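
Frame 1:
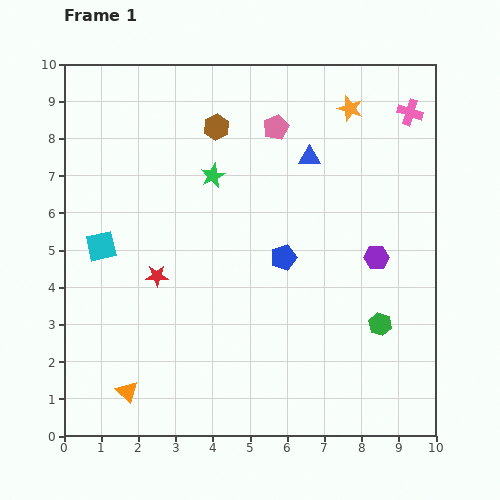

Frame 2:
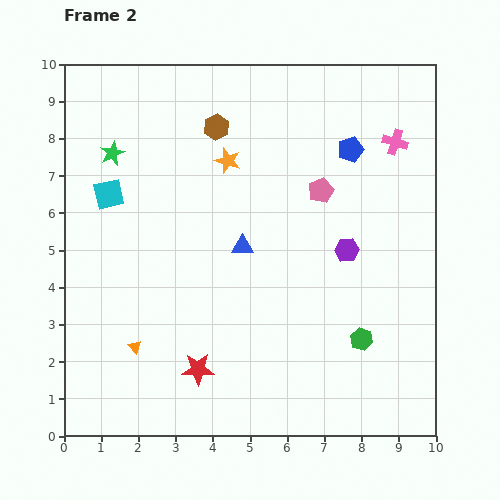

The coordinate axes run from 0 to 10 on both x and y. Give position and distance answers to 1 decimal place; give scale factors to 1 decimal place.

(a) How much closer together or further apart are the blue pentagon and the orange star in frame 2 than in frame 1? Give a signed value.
-1.1

Distance in frame 1: 4.4. Distance in frame 2: 3.3.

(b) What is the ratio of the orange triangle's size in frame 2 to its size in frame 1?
0.6×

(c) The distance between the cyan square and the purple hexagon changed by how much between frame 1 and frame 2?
-0.8

Distance in frame 1: 7.4. Distance in frame 2: 6.6.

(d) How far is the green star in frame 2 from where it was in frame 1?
2.8

The green star moved from (4.0, 7.0) to (1.3, 7.6), a distance of √(2.7² + 0.6²) ≈ 2.8.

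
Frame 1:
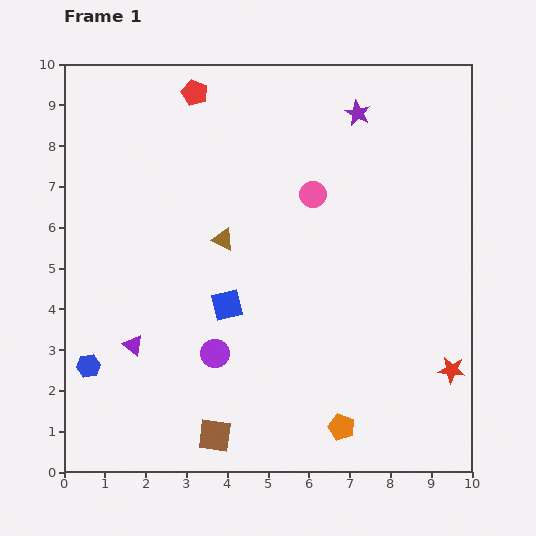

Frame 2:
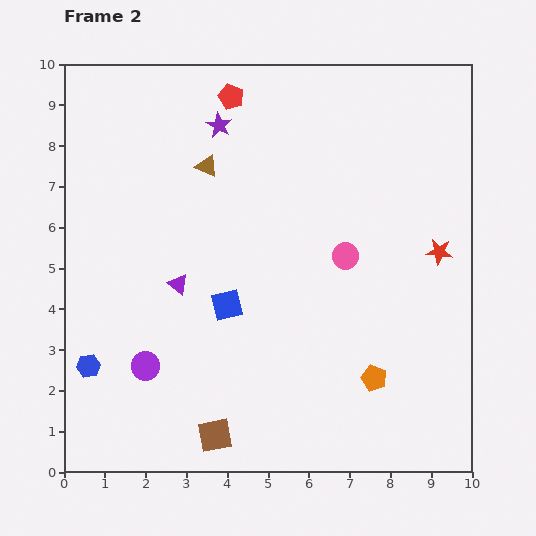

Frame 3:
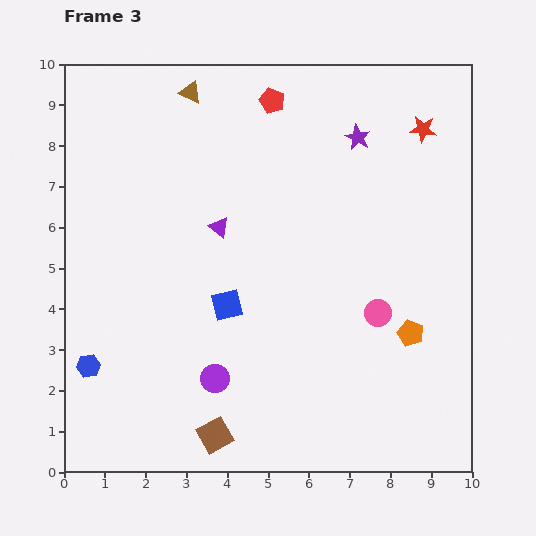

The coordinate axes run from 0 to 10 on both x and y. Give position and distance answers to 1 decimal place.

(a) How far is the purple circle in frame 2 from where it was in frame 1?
1.7

The purple circle moved from (3.7, 2.9) to (2.0, 2.6), a distance of √(1.7² + 0.3²) ≈ 1.7.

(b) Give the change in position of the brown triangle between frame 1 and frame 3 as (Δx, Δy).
(-0.8, 3.6)

The brown triangle was at (3.9, 5.7) in frame 1 and (3.1, 9.3) in frame 3.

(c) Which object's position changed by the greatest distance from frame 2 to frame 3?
the purple star

(moved 3.4; next 3.0)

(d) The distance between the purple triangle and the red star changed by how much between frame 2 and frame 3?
-0.9

Distance in frame 2: 6.4. Distance in frame 3: 5.5.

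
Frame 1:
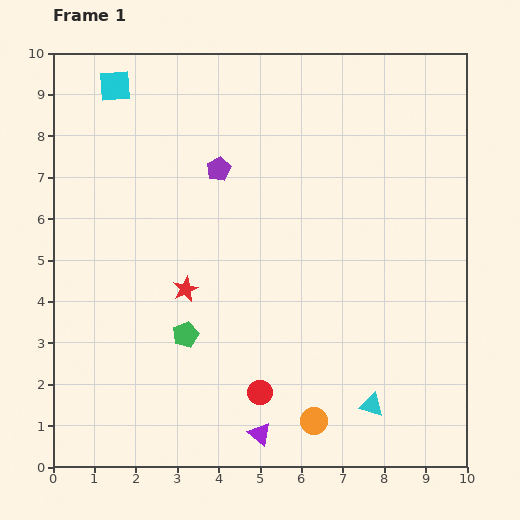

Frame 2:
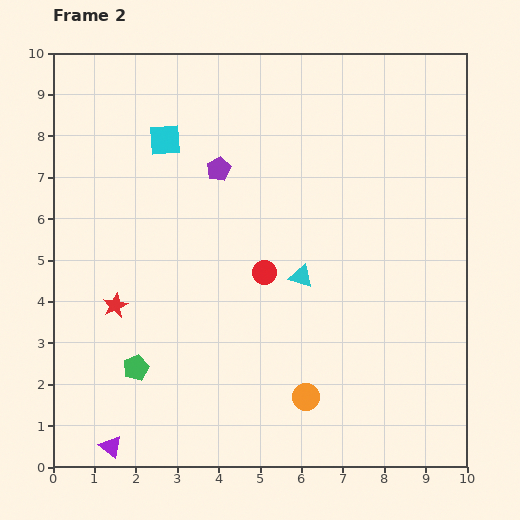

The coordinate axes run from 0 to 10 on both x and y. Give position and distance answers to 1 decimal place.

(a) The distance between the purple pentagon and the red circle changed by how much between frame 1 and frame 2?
-2.8

Distance in frame 1: 5.5. Distance in frame 2: 2.7.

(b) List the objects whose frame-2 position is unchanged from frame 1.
the purple pentagon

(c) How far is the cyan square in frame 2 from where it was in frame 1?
1.8

The cyan square moved from (1.5, 9.2) to (2.7, 7.9), a distance of √(1.2² + 1.3²) ≈ 1.8.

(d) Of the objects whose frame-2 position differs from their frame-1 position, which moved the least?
the orange circle

(moved 0.6)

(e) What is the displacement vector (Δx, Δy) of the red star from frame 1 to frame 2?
(-1.7, -0.4)

The red star was at (3.2, 4.3) in frame 1 and (1.5, 3.9) in frame 2.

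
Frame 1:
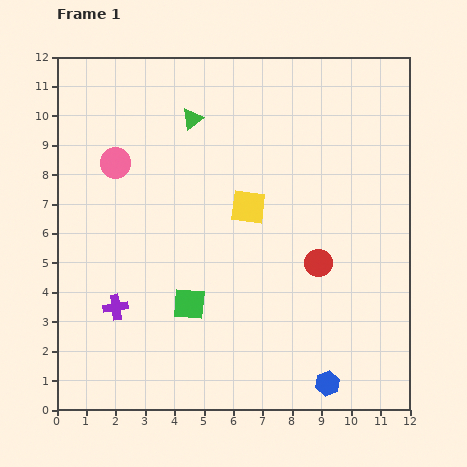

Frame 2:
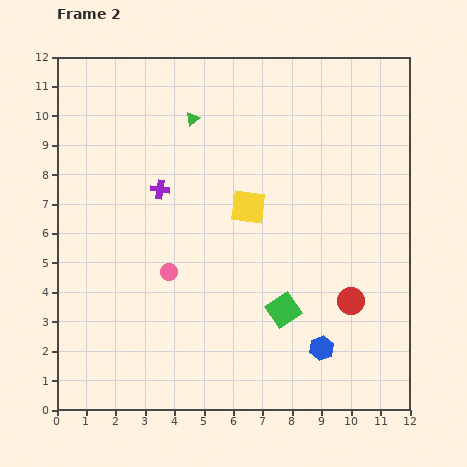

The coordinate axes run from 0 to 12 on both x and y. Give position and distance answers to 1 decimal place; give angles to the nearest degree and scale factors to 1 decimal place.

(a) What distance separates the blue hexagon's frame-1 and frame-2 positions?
1.2

The blue hexagon moved from (9.2, 0.9) to (9.0, 2.1), a distance of √(0.2² + 1.2²) ≈ 1.2.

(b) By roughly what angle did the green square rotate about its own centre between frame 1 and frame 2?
38° counter-clockwise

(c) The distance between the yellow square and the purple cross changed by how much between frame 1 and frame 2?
-2.5

Distance in frame 1: 5.6. Distance in frame 2: 3.1.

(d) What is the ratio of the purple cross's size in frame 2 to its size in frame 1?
0.8×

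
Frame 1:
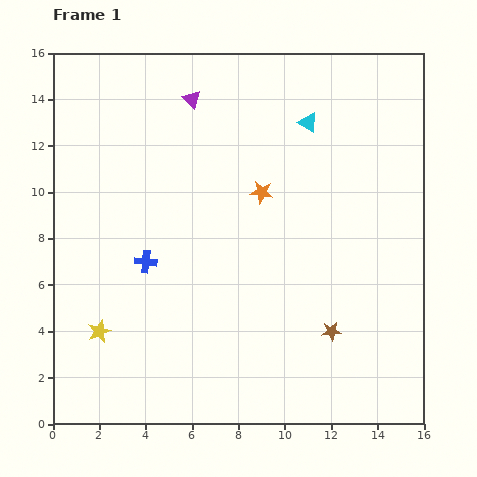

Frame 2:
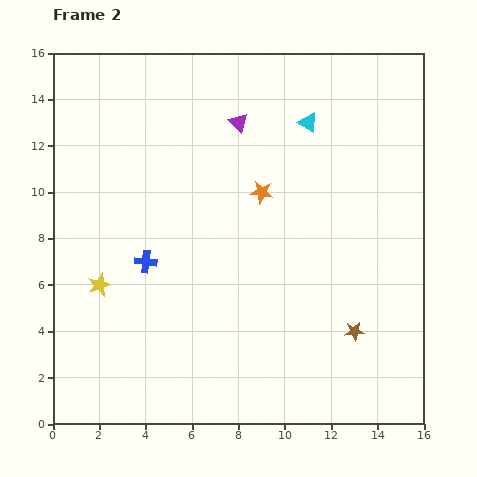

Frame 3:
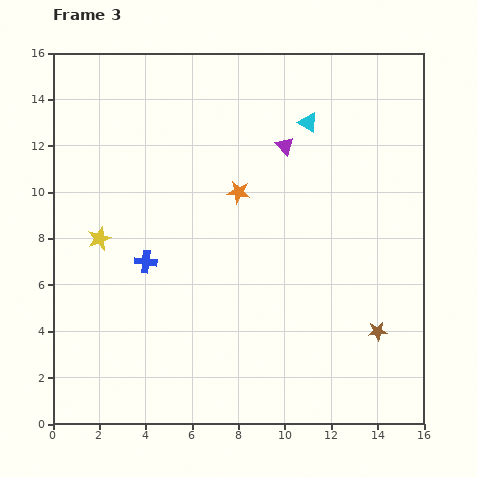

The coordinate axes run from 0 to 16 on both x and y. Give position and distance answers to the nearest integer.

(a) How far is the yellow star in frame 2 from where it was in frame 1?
2

The yellow star moved from (2, 4) to (2, 6), a distance of √(0² + 2²) ≈ 2.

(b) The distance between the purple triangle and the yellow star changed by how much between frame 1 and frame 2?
-2

Distance in frame 1: 11. Distance in frame 2: 9.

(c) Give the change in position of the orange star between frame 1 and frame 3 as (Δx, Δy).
(-1, 0)

The orange star was at (9, 10) in frame 1 and (8, 10) in frame 3.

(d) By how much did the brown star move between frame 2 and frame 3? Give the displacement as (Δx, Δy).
(1, 0)

The brown star was at (13, 4) in frame 2 and (14, 4) in frame 3.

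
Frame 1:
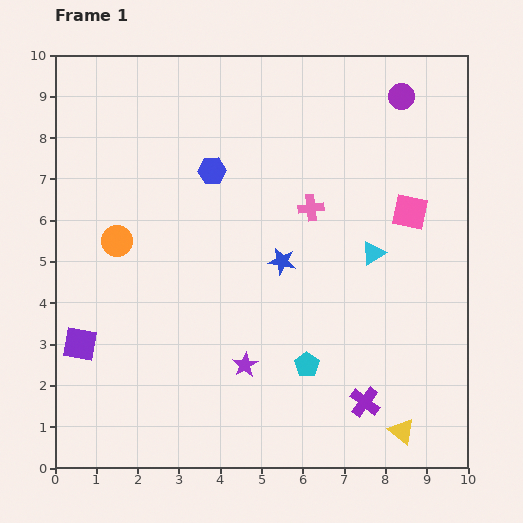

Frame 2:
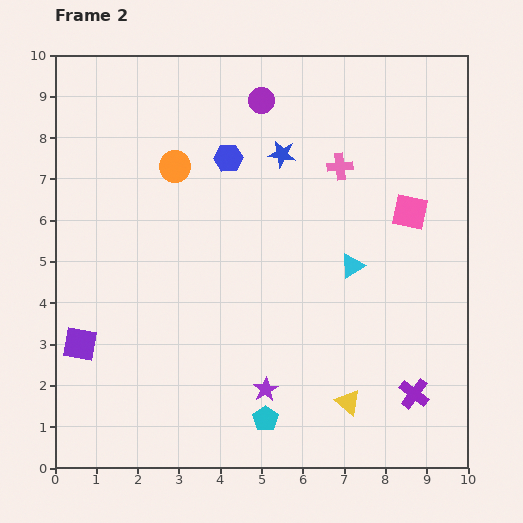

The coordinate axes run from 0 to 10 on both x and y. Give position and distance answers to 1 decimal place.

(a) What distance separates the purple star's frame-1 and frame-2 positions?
0.8

The purple star moved from (4.6, 2.5) to (5.1, 1.9), a distance of √(0.5² + 0.6²) ≈ 0.8.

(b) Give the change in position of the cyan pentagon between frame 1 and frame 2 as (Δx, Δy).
(-1.0, -1.3)

The cyan pentagon was at (6.1, 2.5) in frame 1 and (5.1, 1.2) in frame 2.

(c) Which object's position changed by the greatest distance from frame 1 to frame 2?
the purple circle

(moved 3.4; next 2.6)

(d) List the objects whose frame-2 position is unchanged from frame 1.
the purple square, the pink square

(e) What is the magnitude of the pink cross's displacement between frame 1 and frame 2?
1.2

The pink cross moved from (6.2, 6.3) to (6.9, 7.3), a distance of √(0.7² + 1.0²) ≈ 1.2.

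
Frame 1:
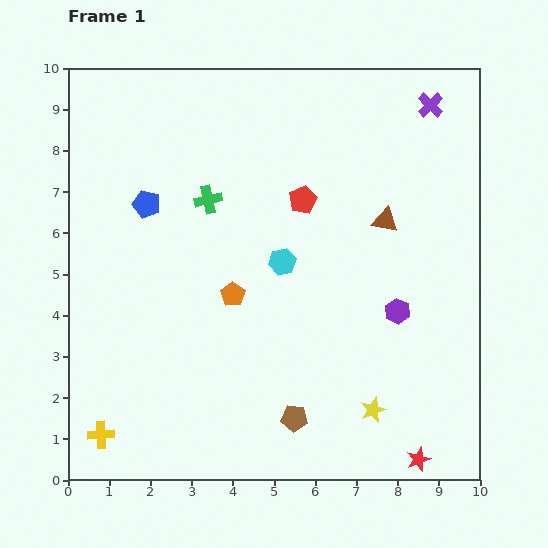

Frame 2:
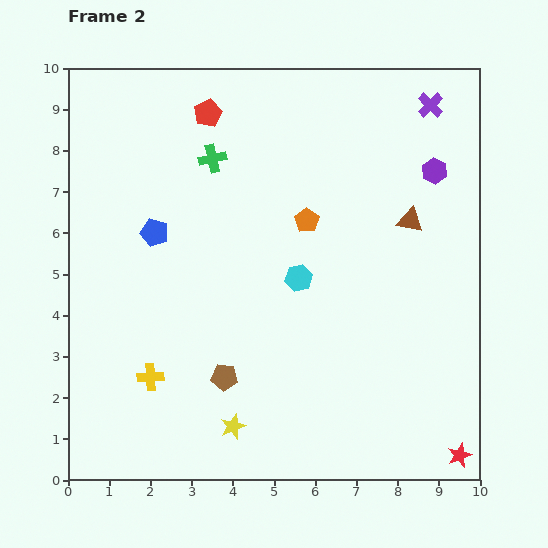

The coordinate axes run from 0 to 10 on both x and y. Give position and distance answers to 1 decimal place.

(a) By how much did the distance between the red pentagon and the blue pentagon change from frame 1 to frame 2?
-0.6

Distance in frame 1: 3.8. Distance in frame 2: 3.2.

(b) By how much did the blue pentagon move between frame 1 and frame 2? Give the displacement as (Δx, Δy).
(0.2, -0.7)

The blue pentagon was at (1.9, 6.7) in frame 1 and (2.1, 6.0) in frame 2.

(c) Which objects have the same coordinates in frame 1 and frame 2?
the purple cross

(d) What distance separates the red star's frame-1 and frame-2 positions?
1.0

The red star moved from (8.5, 0.5) to (9.5, 0.6), a distance of √(1.0² + 0.1²) ≈ 1.0.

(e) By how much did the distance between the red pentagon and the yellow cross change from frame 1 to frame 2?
-0.9

Distance in frame 1: 7.5. Distance in frame 2: 6.6.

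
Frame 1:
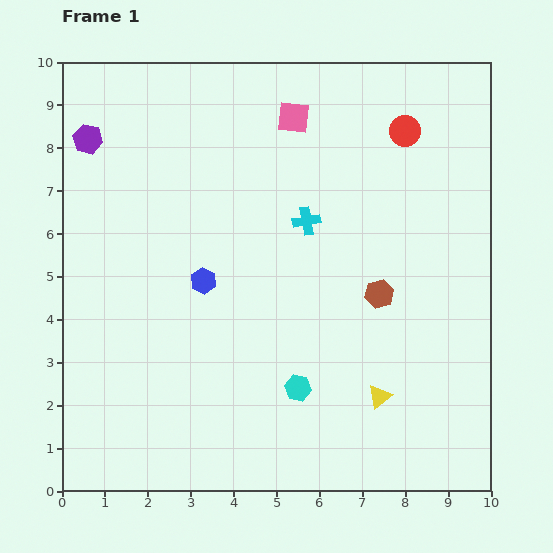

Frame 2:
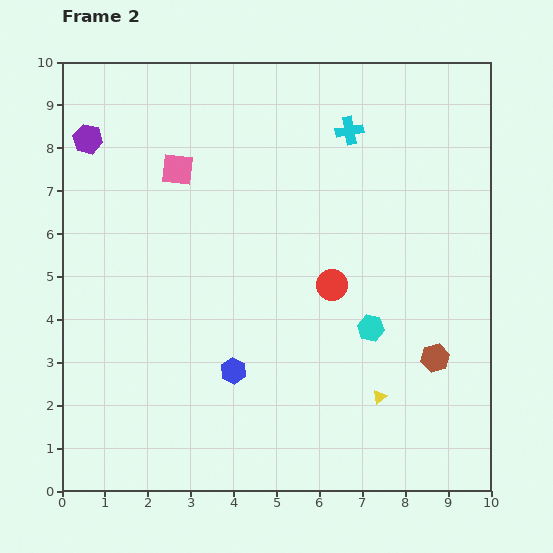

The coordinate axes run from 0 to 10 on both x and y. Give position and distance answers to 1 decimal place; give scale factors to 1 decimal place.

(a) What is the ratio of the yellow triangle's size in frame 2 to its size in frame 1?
0.6×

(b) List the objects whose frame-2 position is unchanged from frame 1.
the yellow triangle, the purple hexagon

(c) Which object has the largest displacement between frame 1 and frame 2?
the red circle

(moved 4.0; next 3.0)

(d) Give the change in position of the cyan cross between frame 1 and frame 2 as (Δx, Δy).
(1.0, 2.1)

The cyan cross was at (5.7, 6.3) in frame 1 and (6.7, 8.4) in frame 2.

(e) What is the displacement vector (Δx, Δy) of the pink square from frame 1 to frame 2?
(-2.7, -1.2)

The pink square was at (5.4, 8.7) in frame 1 and (2.7, 7.5) in frame 2.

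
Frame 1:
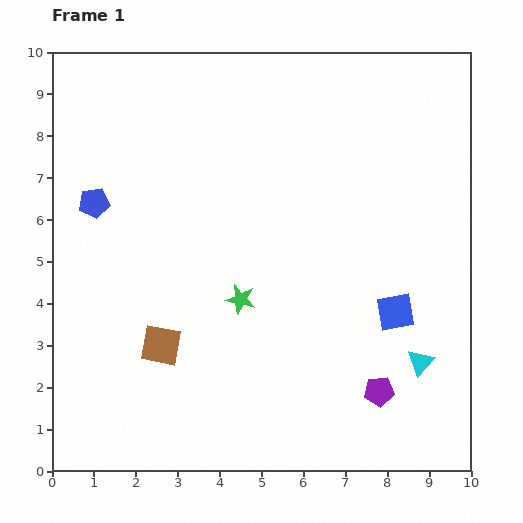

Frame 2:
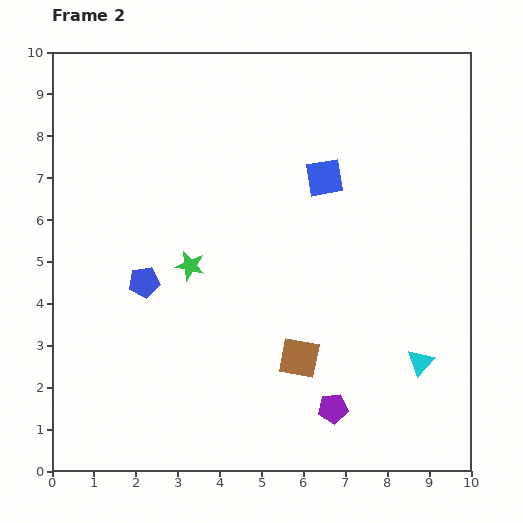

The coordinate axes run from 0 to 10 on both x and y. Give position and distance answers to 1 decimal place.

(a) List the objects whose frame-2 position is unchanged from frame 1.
the cyan triangle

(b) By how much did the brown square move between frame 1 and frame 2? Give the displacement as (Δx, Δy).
(3.3, -0.3)

The brown square was at (2.6, 3.0) in frame 1 and (5.9, 2.7) in frame 2.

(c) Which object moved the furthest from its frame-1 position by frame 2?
the blue square

(moved 3.6; next 3.3)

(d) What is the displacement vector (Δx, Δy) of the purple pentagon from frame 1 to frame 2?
(-1.1, -0.4)

The purple pentagon was at (7.8, 1.9) in frame 1 and (6.7, 1.5) in frame 2.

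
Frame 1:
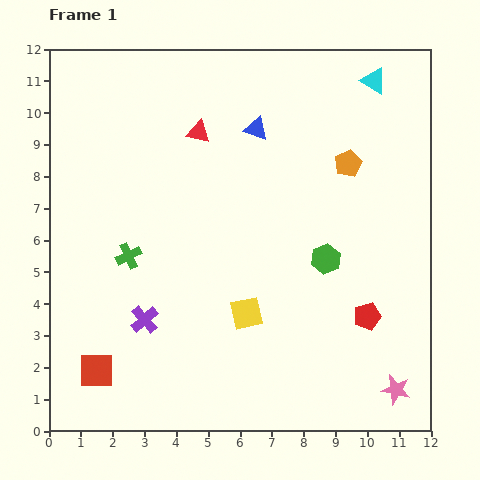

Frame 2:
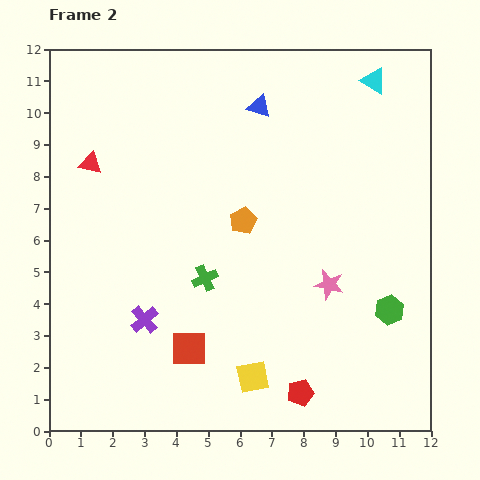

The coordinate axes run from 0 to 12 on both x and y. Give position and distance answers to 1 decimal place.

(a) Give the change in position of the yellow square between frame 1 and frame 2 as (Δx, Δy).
(0.2, -2.0)

The yellow square was at (6.2, 3.7) in frame 1 and (6.4, 1.7) in frame 2.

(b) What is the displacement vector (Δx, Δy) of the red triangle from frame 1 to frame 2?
(-3.4, -1.0)

The red triangle was at (4.7, 9.4) in frame 1 and (1.3, 8.4) in frame 2.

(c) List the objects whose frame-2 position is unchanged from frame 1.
the purple cross, the cyan triangle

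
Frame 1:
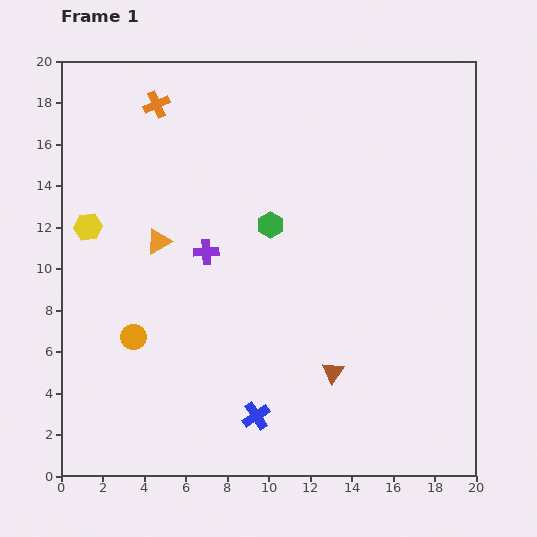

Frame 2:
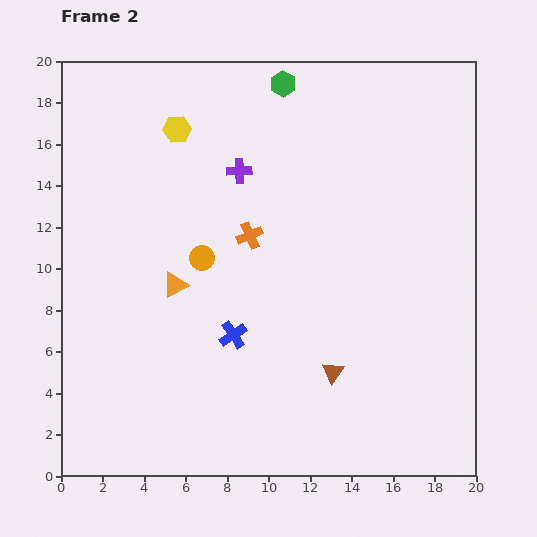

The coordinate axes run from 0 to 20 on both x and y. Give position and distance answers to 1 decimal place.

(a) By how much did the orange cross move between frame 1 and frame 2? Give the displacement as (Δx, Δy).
(4.5, -6.3)

The orange cross was at (4.6, 17.9) in frame 1 and (9.1, 11.6) in frame 2.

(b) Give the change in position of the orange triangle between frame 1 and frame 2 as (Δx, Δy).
(0.8, -2.1)

The orange triangle was at (4.7, 11.3) in frame 1 and (5.5, 9.2) in frame 2.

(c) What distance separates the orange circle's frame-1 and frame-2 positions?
5.0

The orange circle moved from (3.5, 6.7) to (6.8, 10.5), a distance of √(3.3² + 3.8²) ≈ 5.0.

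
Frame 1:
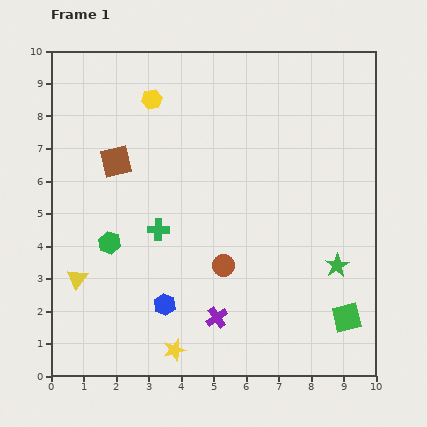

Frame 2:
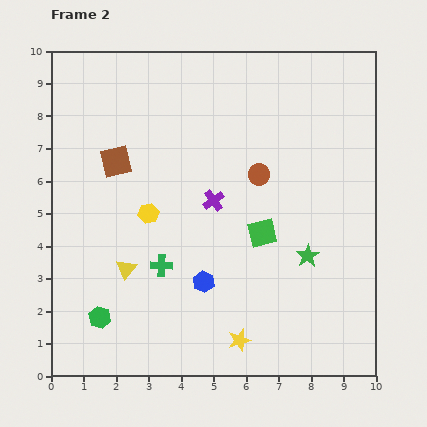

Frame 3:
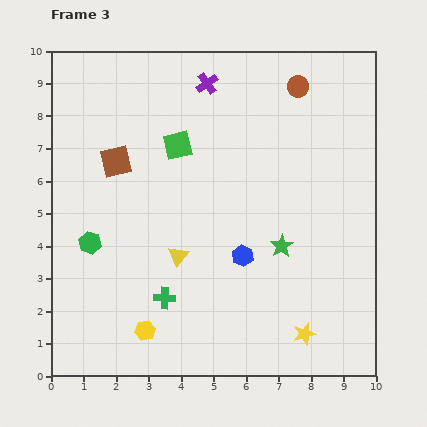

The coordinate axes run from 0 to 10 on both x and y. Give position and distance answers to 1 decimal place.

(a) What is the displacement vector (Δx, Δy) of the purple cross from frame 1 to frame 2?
(-0.1, 3.6)

The purple cross was at (5.1, 1.8) in frame 1 and (5.0, 5.4) in frame 2.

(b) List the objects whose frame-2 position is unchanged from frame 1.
the brown square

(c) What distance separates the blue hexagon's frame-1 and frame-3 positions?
2.8

The blue hexagon moved from (3.5, 2.2) to (5.9, 3.7), a distance of √(2.4² + 1.5²) ≈ 2.8.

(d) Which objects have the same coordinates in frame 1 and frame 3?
the brown square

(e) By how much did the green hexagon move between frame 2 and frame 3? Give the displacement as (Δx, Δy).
(-0.3, 2.3)

The green hexagon was at (1.5, 1.8) in frame 2 and (1.2, 4.1) in frame 3.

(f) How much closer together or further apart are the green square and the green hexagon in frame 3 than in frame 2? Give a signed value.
-1.6

Distance in frame 2: 5.6. Distance in frame 3: 4.0.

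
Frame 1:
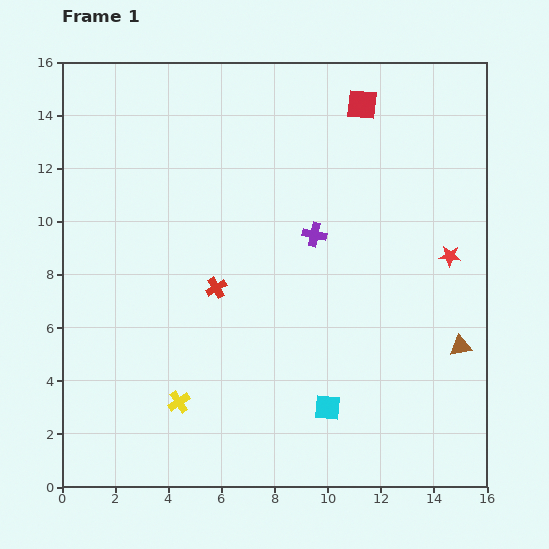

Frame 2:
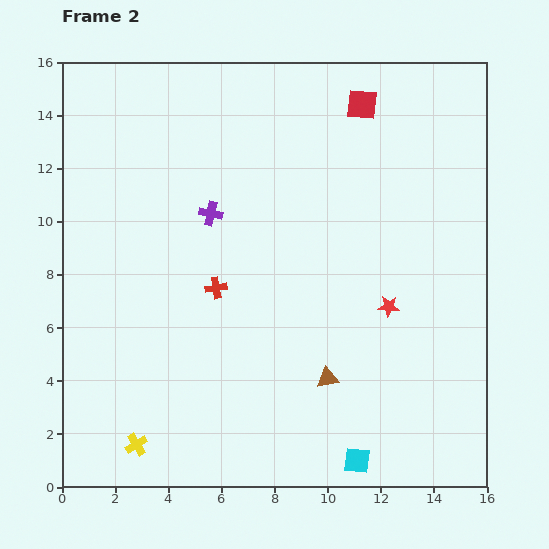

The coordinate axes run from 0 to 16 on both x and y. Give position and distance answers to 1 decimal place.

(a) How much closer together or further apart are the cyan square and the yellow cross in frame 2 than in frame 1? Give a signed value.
+2.7

Distance in frame 1: 5.6. Distance in frame 2: 8.3.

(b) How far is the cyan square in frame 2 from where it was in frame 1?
2.3

The cyan square moved from (10.0, 3.0) to (11.1, 1.0), a distance of √(1.1² + 2.0²) ≈ 2.3.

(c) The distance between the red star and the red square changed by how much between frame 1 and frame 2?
+1.1

Distance in frame 1: 6.6. Distance in frame 2: 7.7.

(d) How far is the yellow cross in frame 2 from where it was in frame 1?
2.3

The yellow cross moved from (4.4, 3.2) to (2.8, 1.6), a distance of √(1.6² + 1.6²) ≈ 2.3.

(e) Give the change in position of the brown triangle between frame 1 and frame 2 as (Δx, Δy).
(-5.0, -1.2)

The brown triangle was at (15.0, 5.3) in frame 1 and (10.0, 4.1) in frame 2.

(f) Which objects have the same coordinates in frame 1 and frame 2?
the red square, the red cross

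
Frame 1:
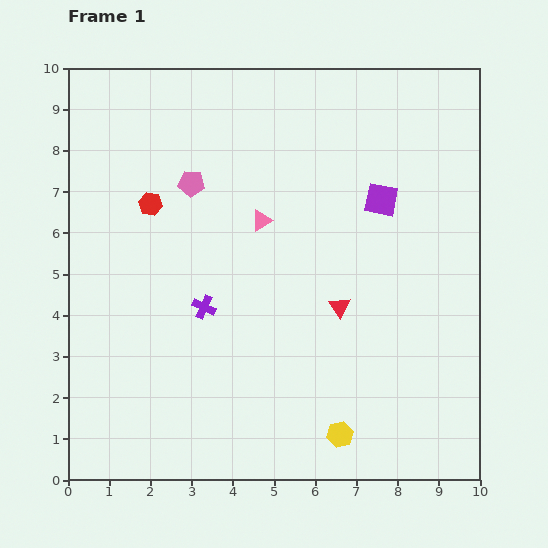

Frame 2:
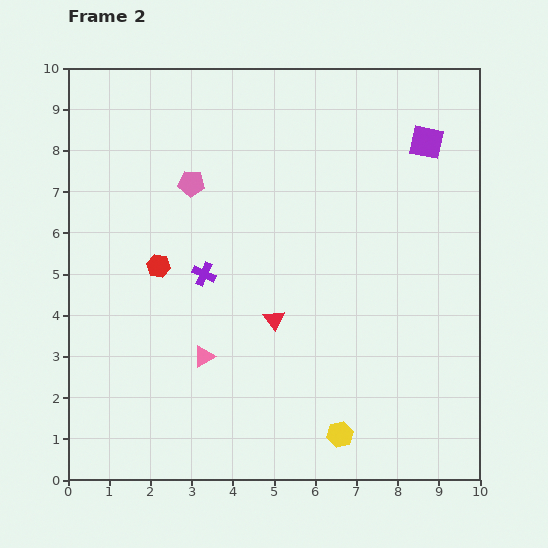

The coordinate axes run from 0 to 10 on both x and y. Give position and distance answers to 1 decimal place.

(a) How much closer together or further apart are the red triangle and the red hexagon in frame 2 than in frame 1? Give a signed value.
-2.1

Distance in frame 1: 5.2. Distance in frame 2: 3.1.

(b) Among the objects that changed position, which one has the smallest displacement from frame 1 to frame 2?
the purple cross

(moved 0.8)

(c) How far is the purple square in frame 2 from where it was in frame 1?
1.8

The purple square moved from (7.6, 6.8) to (8.7, 8.2), a distance of √(1.1² + 1.4²) ≈ 1.8.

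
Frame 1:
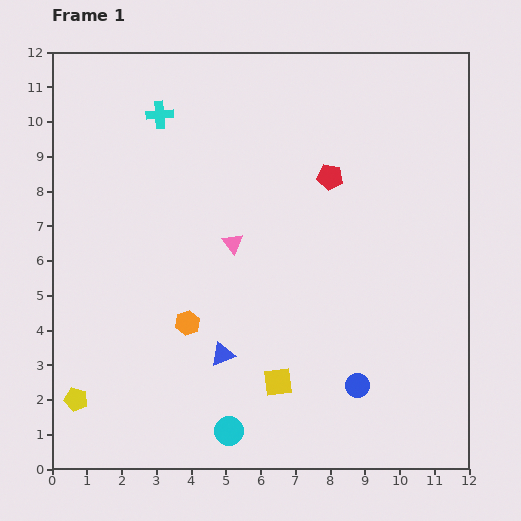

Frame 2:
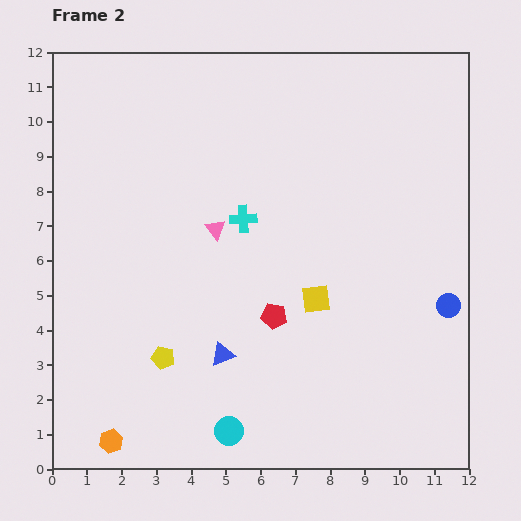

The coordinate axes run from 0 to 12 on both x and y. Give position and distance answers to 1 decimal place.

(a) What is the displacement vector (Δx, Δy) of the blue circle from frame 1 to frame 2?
(2.6, 2.3)

The blue circle was at (8.8, 2.4) in frame 1 and (11.4, 4.7) in frame 2.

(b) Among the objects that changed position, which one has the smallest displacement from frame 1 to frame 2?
the pink triangle

(moved 0.6)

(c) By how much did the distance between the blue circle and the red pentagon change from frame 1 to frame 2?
-1.1

Distance in frame 1: 6.1. Distance in frame 2: 5.0.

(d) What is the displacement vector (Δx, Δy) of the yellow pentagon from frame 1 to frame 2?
(2.5, 1.2)

The yellow pentagon was at (0.7, 2.0) in frame 1 and (3.2, 3.2) in frame 2.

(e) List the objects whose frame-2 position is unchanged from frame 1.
the blue triangle, the cyan circle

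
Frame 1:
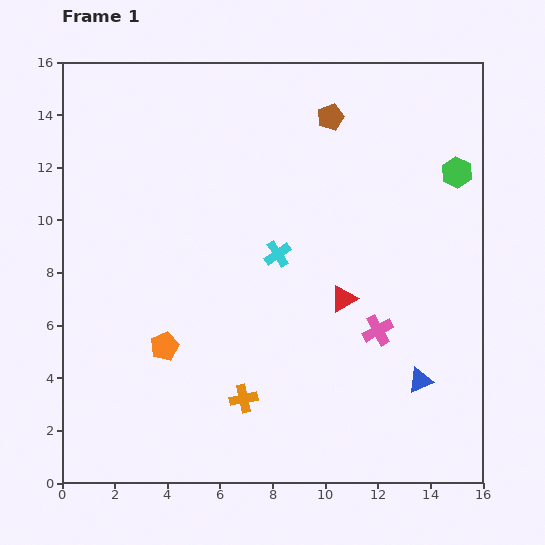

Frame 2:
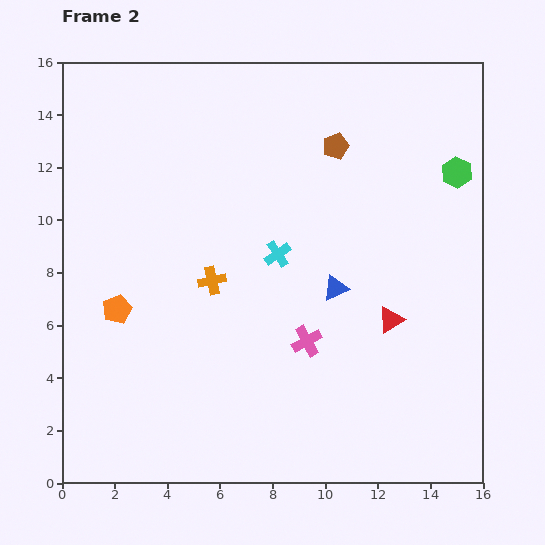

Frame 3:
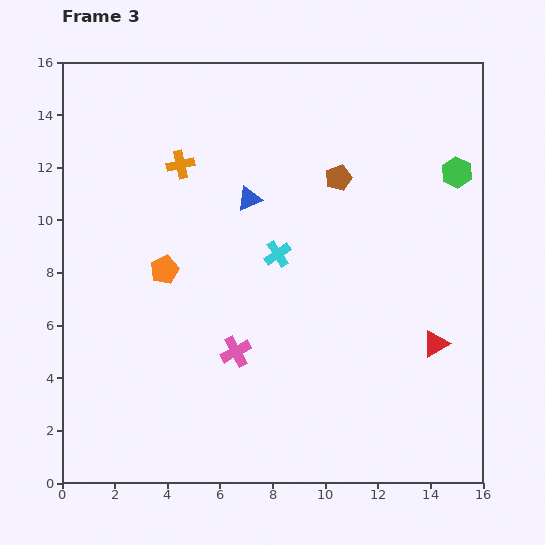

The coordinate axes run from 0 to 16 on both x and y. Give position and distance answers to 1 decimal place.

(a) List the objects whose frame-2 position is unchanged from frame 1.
the cyan cross, the green hexagon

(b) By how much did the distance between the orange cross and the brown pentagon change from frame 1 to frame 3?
-5.2

Distance in frame 1: 11.2. Distance in frame 3: 6.0.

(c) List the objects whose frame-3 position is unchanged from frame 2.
the cyan cross, the green hexagon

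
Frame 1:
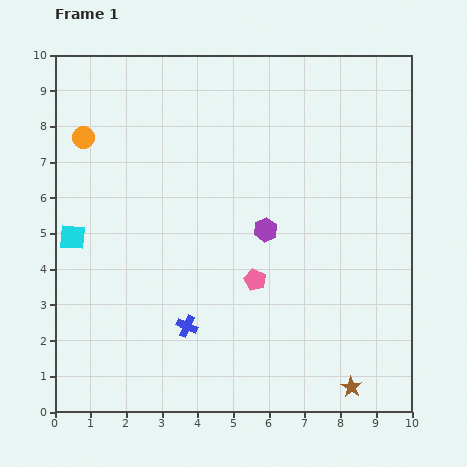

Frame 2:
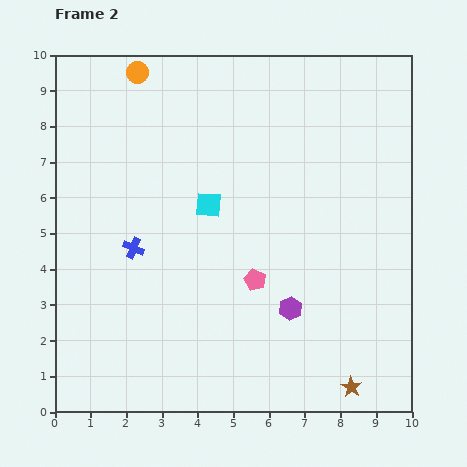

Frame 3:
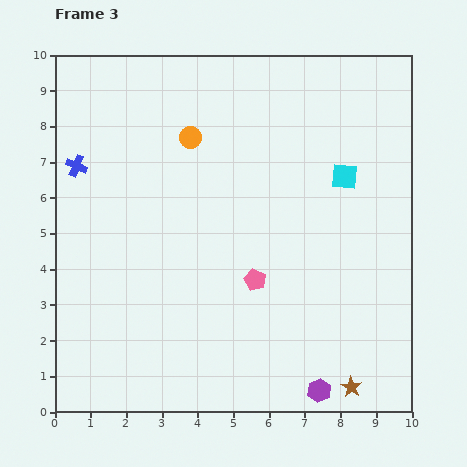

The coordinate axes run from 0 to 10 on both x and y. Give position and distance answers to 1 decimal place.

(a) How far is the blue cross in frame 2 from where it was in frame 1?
2.7

The blue cross moved from (3.7, 2.4) to (2.2, 4.6), a distance of √(1.5² + 2.2²) ≈ 2.7.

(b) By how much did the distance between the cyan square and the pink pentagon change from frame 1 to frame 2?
-2.7

Distance in frame 1: 5.2. Distance in frame 2: 2.5.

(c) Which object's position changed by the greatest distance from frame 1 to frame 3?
the cyan square

(moved 7.8; next 5.5)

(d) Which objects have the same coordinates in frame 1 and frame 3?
the pink pentagon, the brown star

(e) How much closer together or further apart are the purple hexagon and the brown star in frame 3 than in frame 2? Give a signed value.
-1.9

Distance in frame 2: 2.8. Distance in frame 3: 0.9.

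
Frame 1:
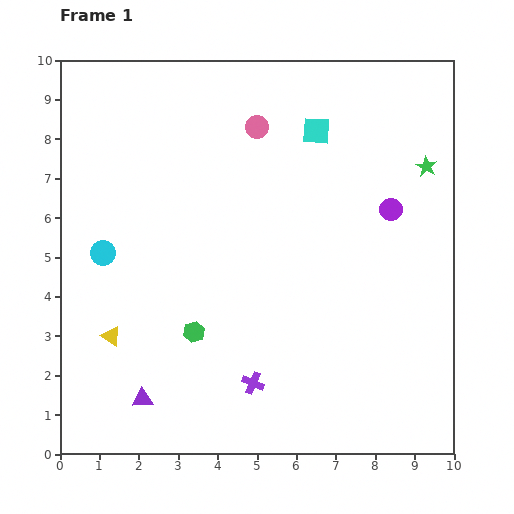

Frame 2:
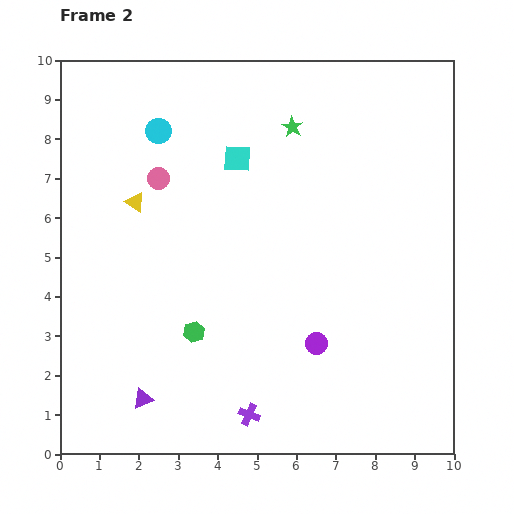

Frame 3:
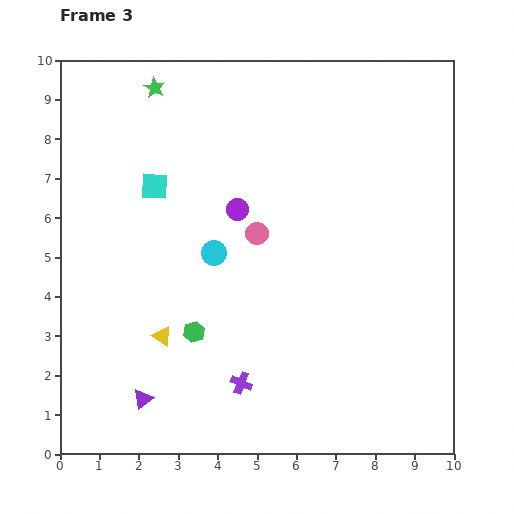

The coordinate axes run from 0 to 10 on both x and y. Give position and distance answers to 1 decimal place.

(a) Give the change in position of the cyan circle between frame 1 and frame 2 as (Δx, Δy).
(1.4, 3.1)

The cyan circle was at (1.1, 5.1) in frame 1 and (2.5, 8.2) in frame 2.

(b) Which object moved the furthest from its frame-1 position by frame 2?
the purple circle

(moved 3.9; next 3.5)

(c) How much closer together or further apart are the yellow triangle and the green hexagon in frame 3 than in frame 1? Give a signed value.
-1.3

Distance in frame 1: 2.1. Distance in frame 3: 0.8.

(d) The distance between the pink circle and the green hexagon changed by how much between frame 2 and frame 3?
-1.0

Distance in frame 2: 4.0. Distance in frame 3: 3.0.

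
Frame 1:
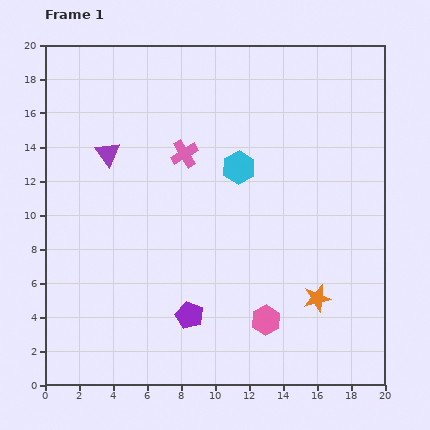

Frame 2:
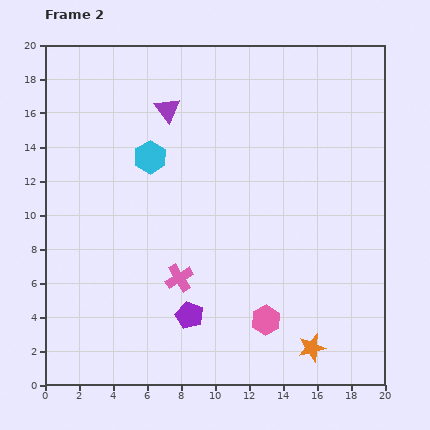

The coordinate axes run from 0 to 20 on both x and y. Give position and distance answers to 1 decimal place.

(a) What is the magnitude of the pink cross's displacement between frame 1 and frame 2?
7.3

The pink cross moved from (8.2, 13.6) to (7.9, 6.3), a distance of √(0.3² + 7.3²) ≈ 7.3.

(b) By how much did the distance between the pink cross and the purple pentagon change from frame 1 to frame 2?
-7.2

Distance in frame 1: 9.5. Distance in frame 2: 2.3.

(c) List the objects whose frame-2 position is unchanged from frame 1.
the purple pentagon, the pink hexagon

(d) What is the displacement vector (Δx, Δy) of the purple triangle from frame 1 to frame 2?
(3.5, 2.6)

The purple triangle was at (3.7, 13.6) in frame 1 and (7.2, 16.2) in frame 2.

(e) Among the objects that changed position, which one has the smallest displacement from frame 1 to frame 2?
the orange star

(moved 2.9)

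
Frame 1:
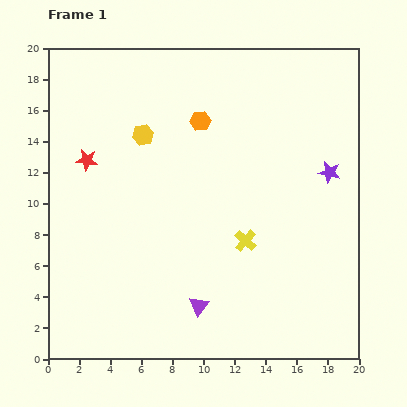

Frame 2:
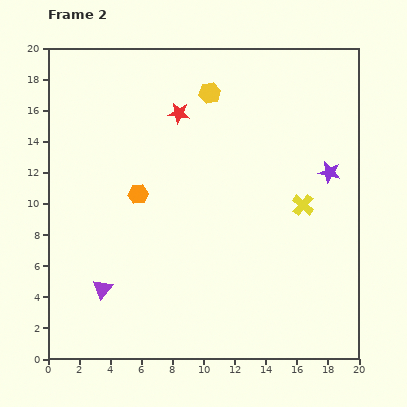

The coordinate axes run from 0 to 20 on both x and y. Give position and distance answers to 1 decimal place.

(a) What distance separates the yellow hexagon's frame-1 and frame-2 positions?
5.1

The yellow hexagon moved from (6.1, 14.4) to (10.4, 17.1), a distance of √(4.3² + 2.7²) ≈ 5.1.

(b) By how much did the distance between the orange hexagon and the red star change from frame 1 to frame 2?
-1.9

Distance in frame 1: 7.7. Distance in frame 2: 5.8.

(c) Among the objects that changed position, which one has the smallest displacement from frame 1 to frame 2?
the yellow cross

(moved 4.4)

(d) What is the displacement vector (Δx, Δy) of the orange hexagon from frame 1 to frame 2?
(-4.0, -4.7)

The orange hexagon was at (9.8, 15.3) in frame 1 and (5.8, 10.6) in frame 2.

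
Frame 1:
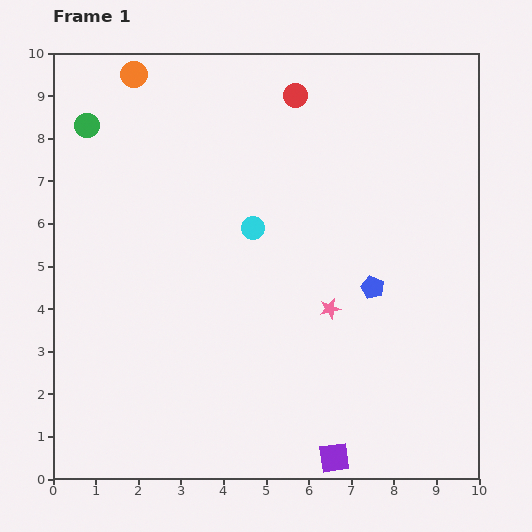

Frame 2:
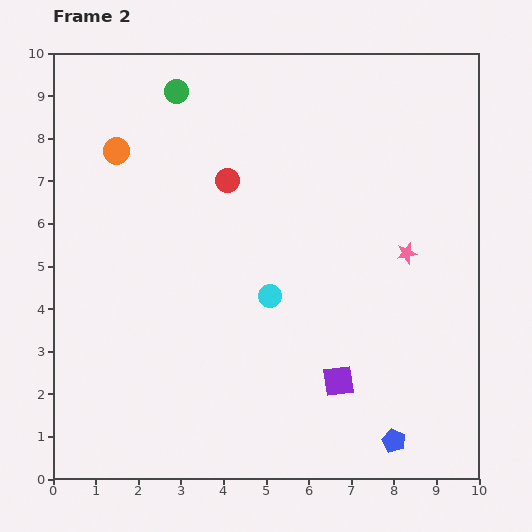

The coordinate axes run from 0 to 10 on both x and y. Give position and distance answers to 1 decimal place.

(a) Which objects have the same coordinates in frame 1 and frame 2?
none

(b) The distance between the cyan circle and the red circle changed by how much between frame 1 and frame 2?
-0.4

Distance in frame 1: 3.3. Distance in frame 2: 2.9.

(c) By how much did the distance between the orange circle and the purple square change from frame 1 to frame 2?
-2.7

Distance in frame 1: 10.2. Distance in frame 2: 7.5.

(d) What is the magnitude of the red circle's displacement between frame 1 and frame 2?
2.6

The red circle moved from (5.7, 9.0) to (4.1, 7.0), a distance of √(1.6² + 2.0²) ≈ 2.6.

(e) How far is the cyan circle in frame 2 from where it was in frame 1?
1.6

The cyan circle moved from (4.7, 5.9) to (5.1, 4.3), a distance of √(0.4² + 1.6²) ≈ 1.6.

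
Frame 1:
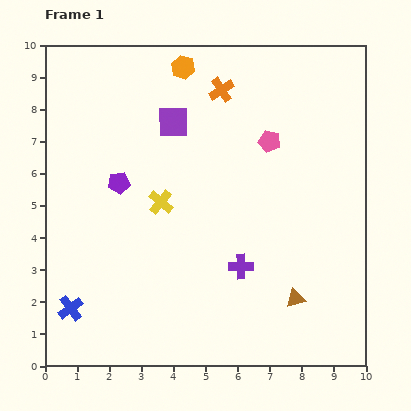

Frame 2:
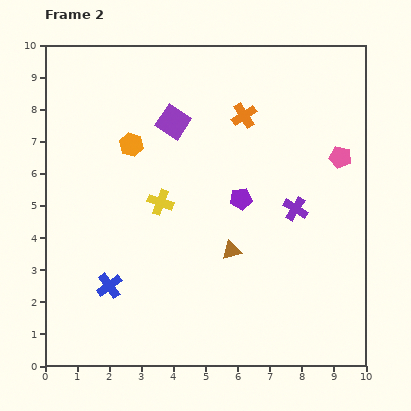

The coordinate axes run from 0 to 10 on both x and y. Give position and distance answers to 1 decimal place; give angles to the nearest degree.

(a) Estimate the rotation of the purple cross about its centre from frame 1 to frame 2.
32° clockwise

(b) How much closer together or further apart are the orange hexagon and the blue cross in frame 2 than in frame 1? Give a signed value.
-3.8

Distance in frame 1: 8.3. Distance in frame 2: 4.5.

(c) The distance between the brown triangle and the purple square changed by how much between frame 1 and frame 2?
-2.3

Distance in frame 1: 6.7. Distance in frame 2: 4.4.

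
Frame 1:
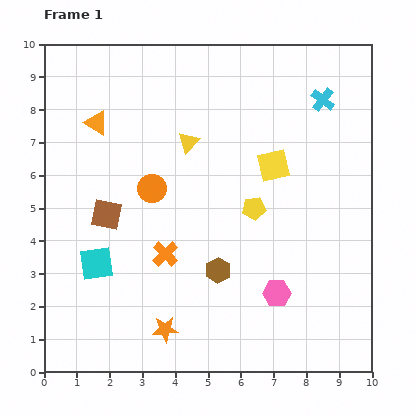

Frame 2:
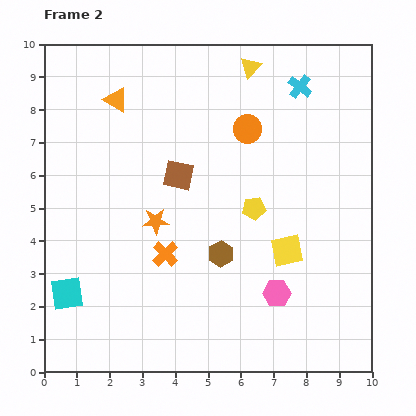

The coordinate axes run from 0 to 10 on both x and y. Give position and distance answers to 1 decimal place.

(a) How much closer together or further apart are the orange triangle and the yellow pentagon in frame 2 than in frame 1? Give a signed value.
-0.2

Distance in frame 1: 5.5. Distance in frame 2: 5.3.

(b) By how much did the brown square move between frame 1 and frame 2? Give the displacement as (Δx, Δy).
(2.2, 1.2)

The brown square was at (1.9, 4.8) in frame 1 and (4.1, 6.0) in frame 2.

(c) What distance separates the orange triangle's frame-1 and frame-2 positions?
0.9

The orange triangle moved from (1.6, 7.6) to (2.2, 8.3), a distance of √(0.6² + 0.7²) ≈ 0.9.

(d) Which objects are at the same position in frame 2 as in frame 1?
the orange cross, the yellow pentagon, the pink hexagon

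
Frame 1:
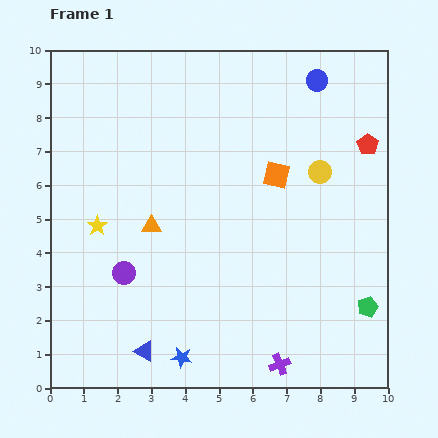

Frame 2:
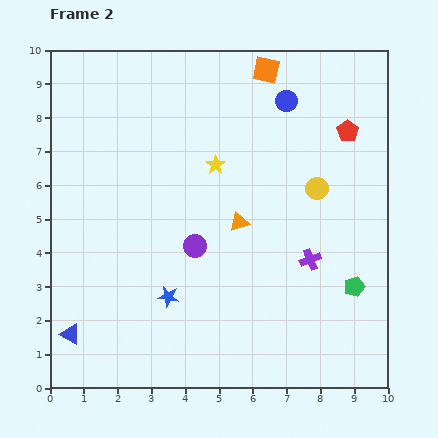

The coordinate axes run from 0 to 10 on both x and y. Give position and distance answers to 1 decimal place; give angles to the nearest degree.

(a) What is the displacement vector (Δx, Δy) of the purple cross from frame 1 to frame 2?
(0.9, 3.1)

The purple cross was at (6.8, 0.7) in frame 1 and (7.7, 3.8) in frame 2.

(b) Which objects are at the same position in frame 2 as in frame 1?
none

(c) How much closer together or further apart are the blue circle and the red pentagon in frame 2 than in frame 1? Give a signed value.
-0.4

Distance in frame 1: 2.4. Distance in frame 2: 2.0.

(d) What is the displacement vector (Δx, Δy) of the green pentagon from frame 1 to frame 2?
(-0.4, 0.6)

The green pentagon was at (9.4, 2.4) in frame 1 and (9.0, 3.0) in frame 2.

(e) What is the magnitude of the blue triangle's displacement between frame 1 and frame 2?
2.3

The blue triangle moved from (2.8, 1.1) to (0.6, 1.6), a distance of √(2.2² + 0.5²) ≈ 2.3.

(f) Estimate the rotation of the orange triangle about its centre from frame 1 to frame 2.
17° counter-clockwise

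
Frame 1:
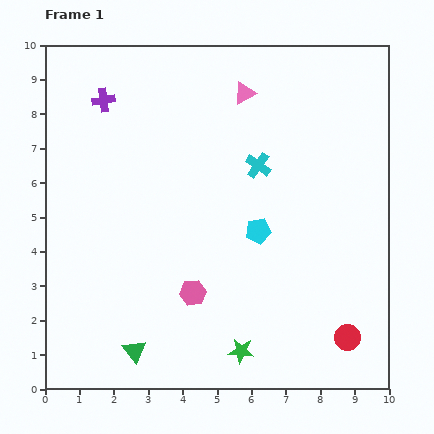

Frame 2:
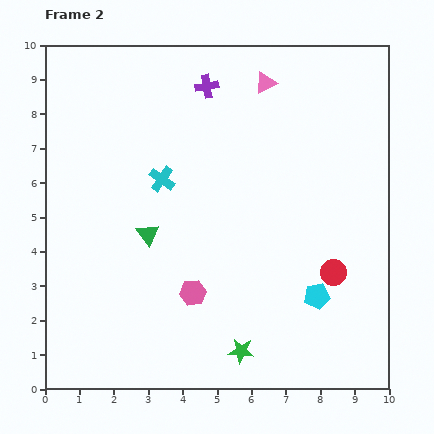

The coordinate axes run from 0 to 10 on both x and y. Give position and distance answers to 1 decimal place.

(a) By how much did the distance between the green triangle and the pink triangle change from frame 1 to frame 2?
-2.6

Distance in frame 1: 8.2. Distance in frame 2: 5.6.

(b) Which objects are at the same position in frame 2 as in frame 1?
the pink hexagon, the green star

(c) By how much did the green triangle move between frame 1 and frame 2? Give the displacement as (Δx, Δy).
(0.4, 3.4)

The green triangle was at (2.6, 1.1) in frame 1 and (3.0, 4.5) in frame 2.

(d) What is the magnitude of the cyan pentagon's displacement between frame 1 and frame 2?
2.5

The cyan pentagon moved from (6.2, 4.6) to (7.9, 2.7), a distance of √(1.7² + 1.9²) ≈ 2.5.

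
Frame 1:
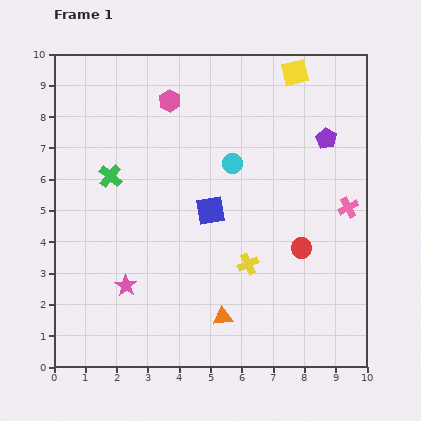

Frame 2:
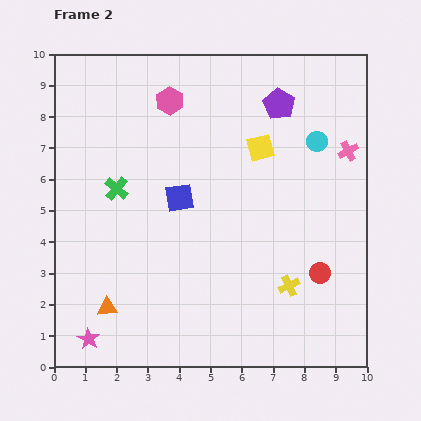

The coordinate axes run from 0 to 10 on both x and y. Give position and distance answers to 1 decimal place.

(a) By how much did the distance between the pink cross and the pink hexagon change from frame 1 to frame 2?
-0.7

Distance in frame 1: 6.6. Distance in frame 2: 5.9.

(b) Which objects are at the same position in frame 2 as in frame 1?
the pink hexagon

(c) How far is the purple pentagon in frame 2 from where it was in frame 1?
1.9

The purple pentagon moved from (8.7, 7.3) to (7.2, 8.4), a distance of √(1.5² + 1.1²) ≈ 1.9.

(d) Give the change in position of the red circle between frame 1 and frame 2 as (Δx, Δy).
(0.6, -0.8)

The red circle was at (7.9, 3.8) in frame 1 and (8.5, 3.0) in frame 2.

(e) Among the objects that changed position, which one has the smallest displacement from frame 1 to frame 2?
the green cross

(moved 0.4)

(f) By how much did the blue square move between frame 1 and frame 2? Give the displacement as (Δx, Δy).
(-1.0, 0.4)

The blue square was at (5.0, 5.0) in frame 1 and (4.0, 5.4) in frame 2.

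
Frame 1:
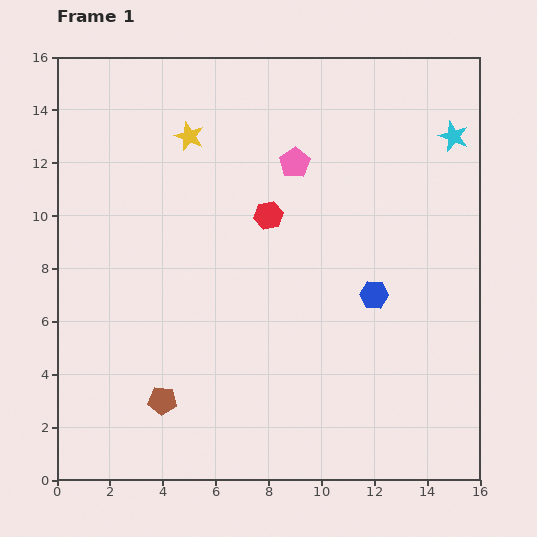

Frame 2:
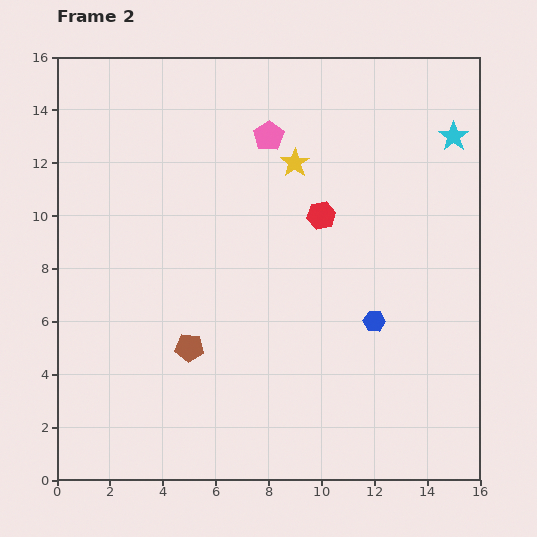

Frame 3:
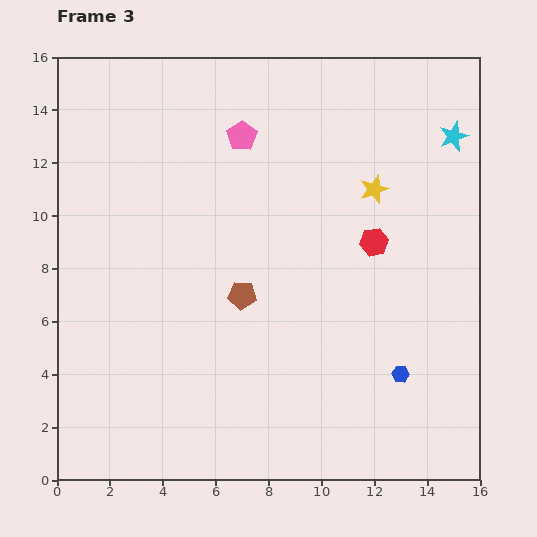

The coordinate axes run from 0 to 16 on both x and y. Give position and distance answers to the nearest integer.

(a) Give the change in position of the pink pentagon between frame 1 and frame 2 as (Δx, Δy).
(-1, 1)

The pink pentagon was at (9, 12) in frame 1 and (8, 13) in frame 2.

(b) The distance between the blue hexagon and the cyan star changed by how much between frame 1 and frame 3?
+2

Distance in frame 1: 7. Distance in frame 3: 9.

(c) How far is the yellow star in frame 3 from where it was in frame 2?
3

The yellow star moved from (9, 12) to (12, 11), a distance of √(3² + 1²) ≈ 3.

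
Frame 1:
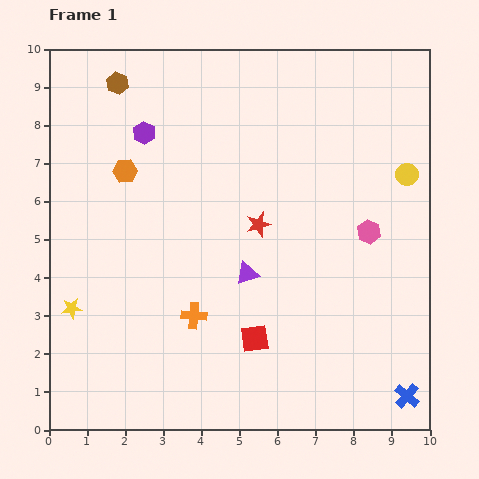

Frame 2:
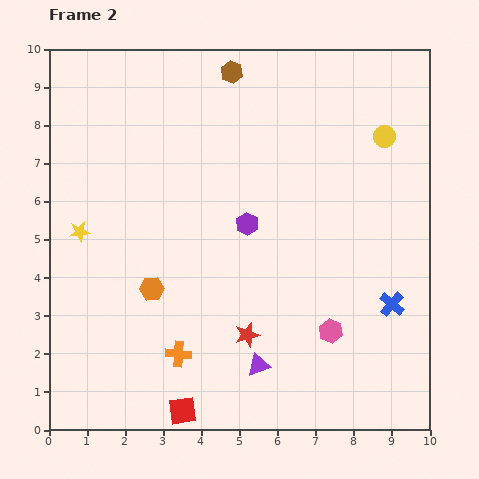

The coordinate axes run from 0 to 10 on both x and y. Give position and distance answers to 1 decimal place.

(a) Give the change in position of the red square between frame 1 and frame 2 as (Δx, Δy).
(-1.9, -1.9)

The red square was at (5.4, 2.4) in frame 1 and (3.5, 0.5) in frame 2.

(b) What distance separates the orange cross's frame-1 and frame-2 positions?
1.1

The orange cross moved from (3.8, 3.0) to (3.4, 2.0), a distance of √(0.4² + 1.0²) ≈ 1.1.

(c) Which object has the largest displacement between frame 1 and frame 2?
the purple hexagon

(moved 3.6; next 3.2)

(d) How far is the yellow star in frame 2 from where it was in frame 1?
2.0

The yellow star moved from (0.6, 3.2) to (0.8, 5.2), a distance of √(0.2² + 2.0²) ≈ 2.0.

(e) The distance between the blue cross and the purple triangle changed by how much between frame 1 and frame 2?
-1.5

Distance in frame 1: 5.3. Distance in frame 2: 3.8.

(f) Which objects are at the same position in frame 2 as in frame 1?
none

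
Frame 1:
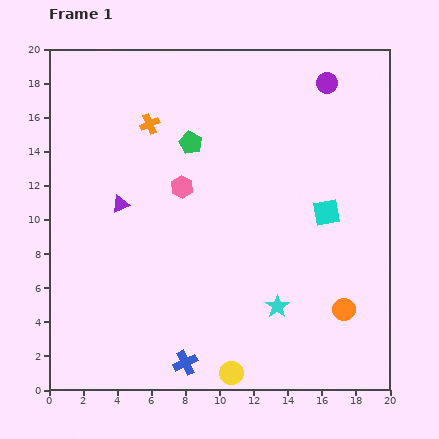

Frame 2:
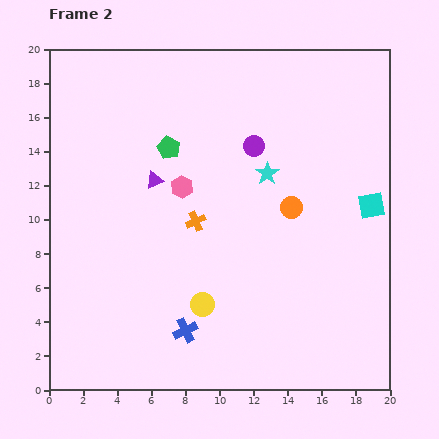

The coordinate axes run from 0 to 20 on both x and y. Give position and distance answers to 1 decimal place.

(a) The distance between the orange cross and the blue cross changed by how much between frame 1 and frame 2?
-7.8

Distance in frame 1: 14.2. Distance in frame 2: 6.4.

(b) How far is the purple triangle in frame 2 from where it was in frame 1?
2.4

The purple triangle moved from (4.2, 10.9) to (6.2, 12.3), a distance of √(2.0² + 1.4²) ≈ 2.4.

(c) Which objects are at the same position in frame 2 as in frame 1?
the pink hexagon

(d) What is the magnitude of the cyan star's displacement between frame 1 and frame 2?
7.8

The cyan star moved from (13.4, 4.9) to (12.8, 12.7), a distance of √(0.6² + 7.8²) ≈ 7.8.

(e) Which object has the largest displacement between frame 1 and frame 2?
the cyan star

(moved 7.8; next 6.8)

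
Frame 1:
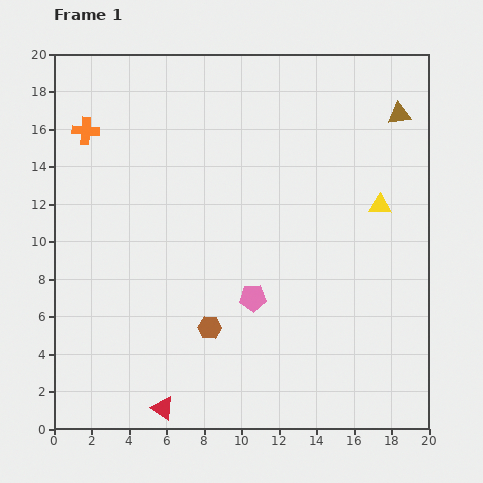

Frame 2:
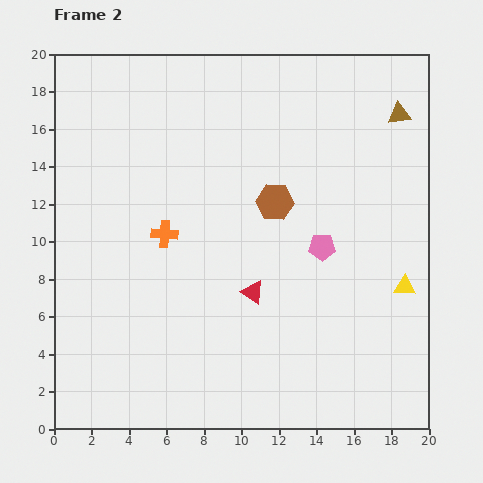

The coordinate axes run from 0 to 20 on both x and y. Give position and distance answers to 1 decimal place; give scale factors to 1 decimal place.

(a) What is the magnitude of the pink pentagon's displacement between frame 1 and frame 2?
4.6

The pink pentagon moved from (10.6, 7.0) to (14.3, 9.7), a distance of √(3.7² + 2.7²) ≈ 4.6.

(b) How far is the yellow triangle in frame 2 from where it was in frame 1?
4.5

The yellow triangle moved from (17.4, 11.9) to (18.7, 7.6), a distance of √(1.3² + 4.3²) ≈ 4.5.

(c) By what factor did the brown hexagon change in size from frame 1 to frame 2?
1.6×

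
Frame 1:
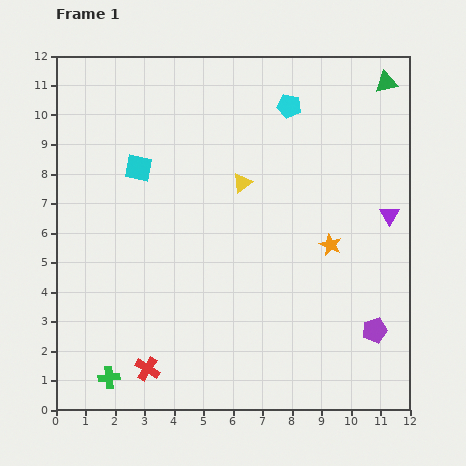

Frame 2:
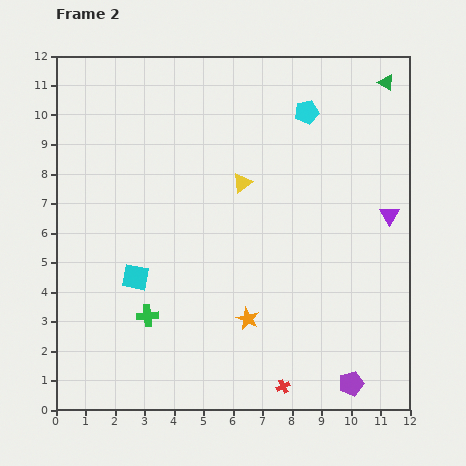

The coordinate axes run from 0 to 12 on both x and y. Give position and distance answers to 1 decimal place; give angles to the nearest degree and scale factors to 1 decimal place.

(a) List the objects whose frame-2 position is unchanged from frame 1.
the yellow triangle, the green triangle, the purple triangle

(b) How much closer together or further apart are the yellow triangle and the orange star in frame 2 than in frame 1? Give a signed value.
+0.9

Distance in frame 1: 3.7. Distance in frame 2: 4.6.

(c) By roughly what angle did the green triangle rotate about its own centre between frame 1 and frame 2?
43° clockwise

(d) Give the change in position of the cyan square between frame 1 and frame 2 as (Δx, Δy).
(-0.1, -3.7)

The cyan square was at (2.8, 8.2) in frame 1 and (2.7, 4.5) in frame 2.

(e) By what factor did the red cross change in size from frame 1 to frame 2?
0.6×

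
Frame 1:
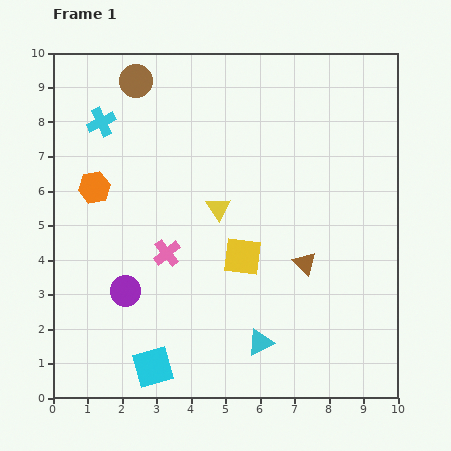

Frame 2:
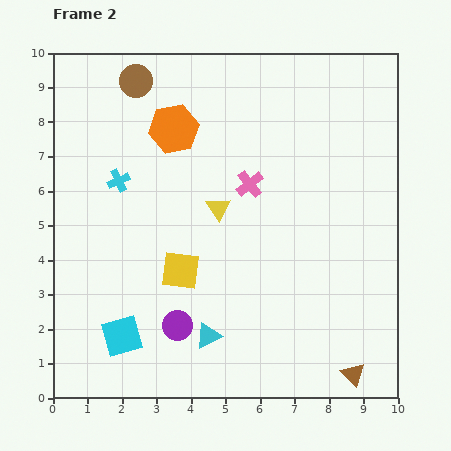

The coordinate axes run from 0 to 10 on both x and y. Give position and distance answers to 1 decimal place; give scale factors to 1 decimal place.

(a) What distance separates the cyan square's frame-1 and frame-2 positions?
1.3

The cyan square moved from (2.9, 0.9) to (2.0, 1.8), a distance of √(0.9² + 0.9²) ≈ 1.3.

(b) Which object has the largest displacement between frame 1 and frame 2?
the brown triangle

(moved 3.5; next 3.1)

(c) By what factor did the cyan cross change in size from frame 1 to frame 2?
0.8×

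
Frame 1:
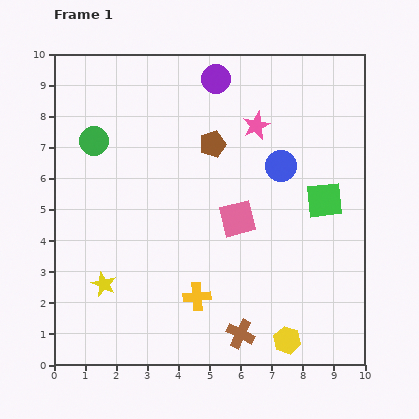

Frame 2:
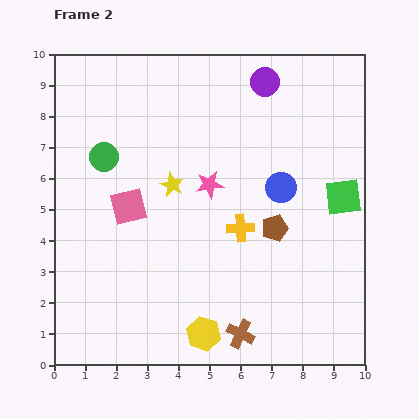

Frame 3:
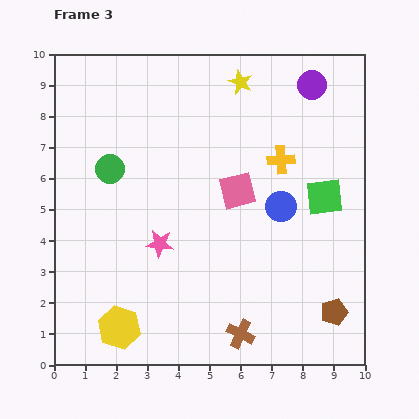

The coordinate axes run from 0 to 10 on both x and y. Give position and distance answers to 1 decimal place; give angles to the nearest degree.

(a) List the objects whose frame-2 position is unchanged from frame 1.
the brown cross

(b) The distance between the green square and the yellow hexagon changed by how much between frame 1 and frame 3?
+3.1

Distance in frame 1: 4.7. Distance in frame 3: 7.8.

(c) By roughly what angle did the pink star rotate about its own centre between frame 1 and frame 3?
31° clockwise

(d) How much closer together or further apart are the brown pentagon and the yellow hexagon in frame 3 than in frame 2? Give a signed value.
+2.8

Distance in frame 2: 4.1. Distance in frame 3: 6.9.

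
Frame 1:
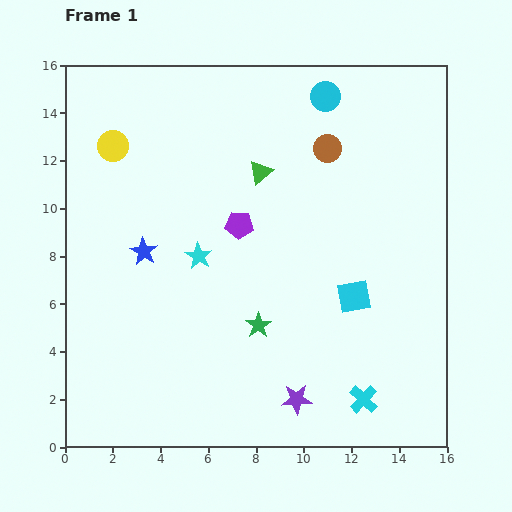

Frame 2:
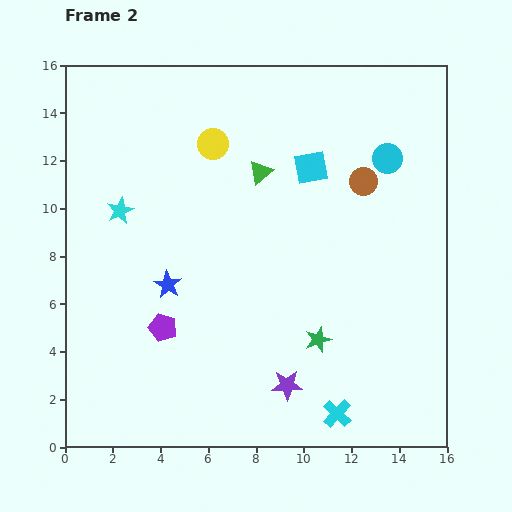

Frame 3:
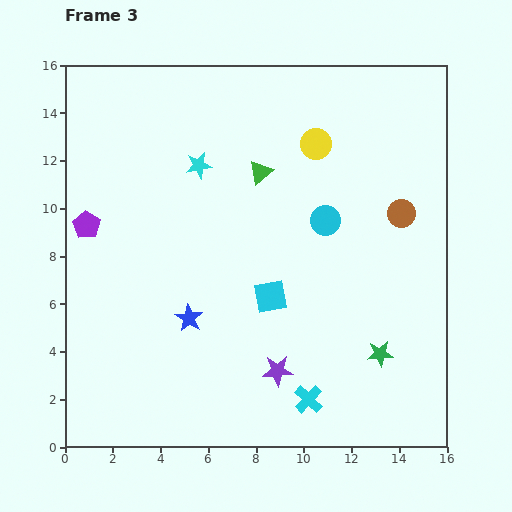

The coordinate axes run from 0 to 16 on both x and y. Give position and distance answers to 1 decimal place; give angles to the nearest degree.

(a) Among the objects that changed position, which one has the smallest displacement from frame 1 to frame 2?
the purple star

(moved 0.7)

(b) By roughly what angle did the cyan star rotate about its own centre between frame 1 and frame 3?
31° clockwise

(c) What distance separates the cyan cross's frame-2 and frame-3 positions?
1.3

The cyan cross moved from (11.4, 1.4) to (10.2, 2.0), a distance of √(1.2² + 0.6²) ≈ 1.3.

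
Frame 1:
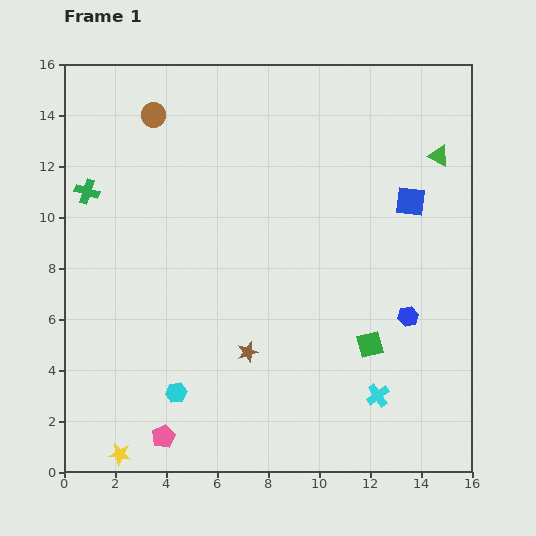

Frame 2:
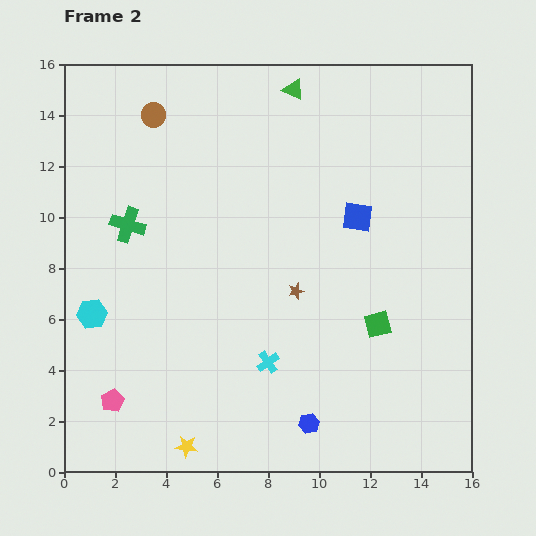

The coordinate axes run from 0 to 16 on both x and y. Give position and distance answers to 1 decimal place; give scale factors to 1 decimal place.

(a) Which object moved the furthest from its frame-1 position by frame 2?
the green triangle

(moved 6.3; next 5.7)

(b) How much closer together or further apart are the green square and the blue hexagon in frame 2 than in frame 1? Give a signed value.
+2.8

Distance in frame 1: 1.9. Distance in frame 2: 4.7.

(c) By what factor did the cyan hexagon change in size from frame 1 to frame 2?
1.5×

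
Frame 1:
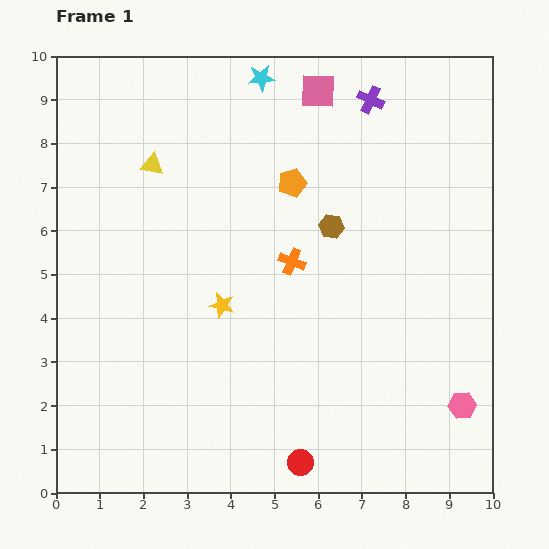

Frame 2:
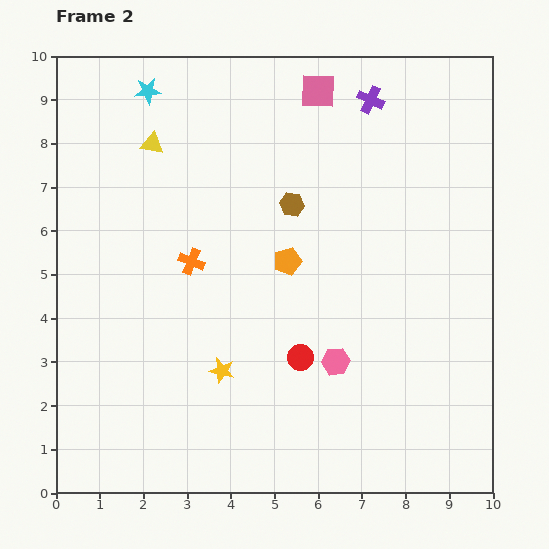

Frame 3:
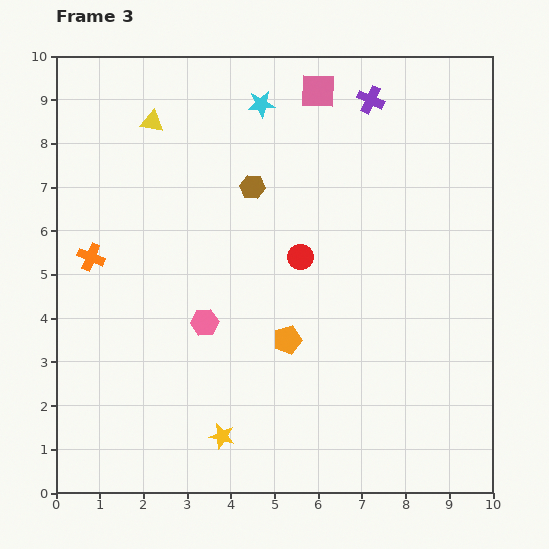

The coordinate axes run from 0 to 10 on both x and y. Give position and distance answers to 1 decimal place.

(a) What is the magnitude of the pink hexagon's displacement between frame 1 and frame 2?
3.1

The pink hexagon moved from (9.3, 2.0) to (6.4, 3.0), a distance of √(2.9² + 1.0²) ≈ 3.1.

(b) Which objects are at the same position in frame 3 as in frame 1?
the purple cross, the pink square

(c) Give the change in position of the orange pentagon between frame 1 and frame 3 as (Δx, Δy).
(-0.1, -3.6)

The orange pentagon was at (5.4, 7.1) in frame 1 and (5.3, 3.5) in frame 3.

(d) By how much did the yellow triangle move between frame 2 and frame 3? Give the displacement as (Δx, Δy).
(0.0, 0.5)

The yellow triangle was at (2.2, 8.0) in frame 2 and (2.2, 8.5) in frame 3.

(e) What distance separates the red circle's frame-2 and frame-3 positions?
2.3

The red circle moved from (5.6, 3.1) to (5.6, 5.4), a distance of √(0.0² + 2.3²) ≈ 2.3.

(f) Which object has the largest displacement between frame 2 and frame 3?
the pink hexagon

(moved 3.1; next 2.6)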